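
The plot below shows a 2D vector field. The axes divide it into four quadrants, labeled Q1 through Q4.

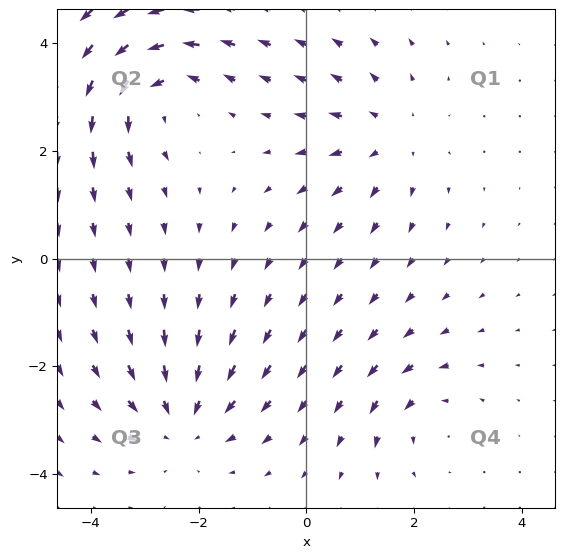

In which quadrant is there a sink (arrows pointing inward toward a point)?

Q3

The sink sits at approximately (-2.3, -3.0), which lies in quadrant Q3. The divergence there is about -4, negative as expected for a sink.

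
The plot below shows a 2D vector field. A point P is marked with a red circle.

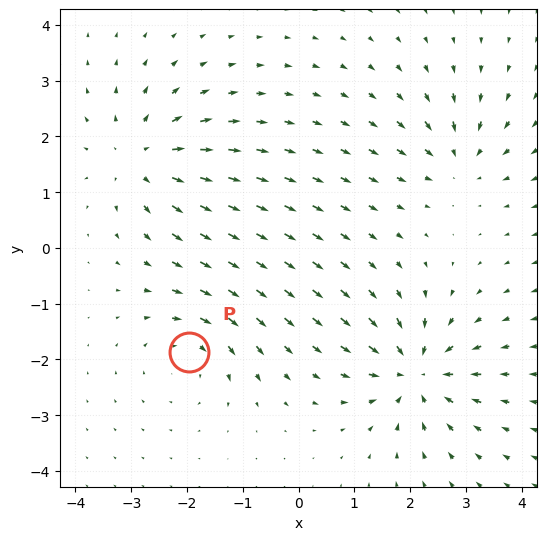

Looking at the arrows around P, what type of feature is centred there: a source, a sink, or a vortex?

At P (-2.0, -1.9) the arrows circulate clockwise. Divergence ≈0, curl about -3 — near-zero divergence with nonzero curl is a vortex.

vortex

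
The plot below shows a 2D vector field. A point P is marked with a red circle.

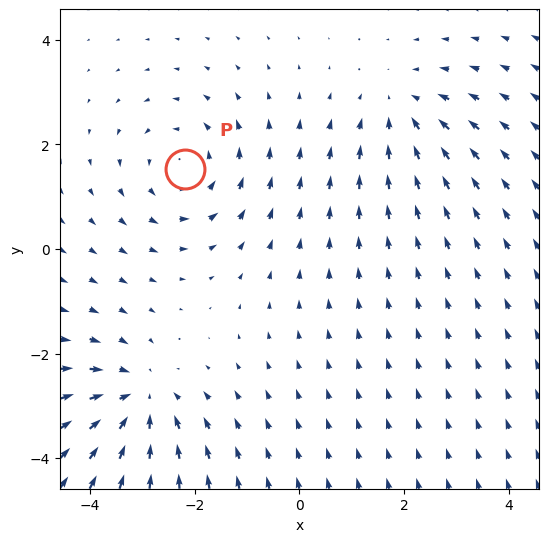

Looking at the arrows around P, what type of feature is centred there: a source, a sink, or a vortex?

vortex

At P (-2.2, 1.5) the arrows circulate counterclockwise. Divergence ≈0, curl about +3 — near-zero divergence with nonzero curl is a vortex.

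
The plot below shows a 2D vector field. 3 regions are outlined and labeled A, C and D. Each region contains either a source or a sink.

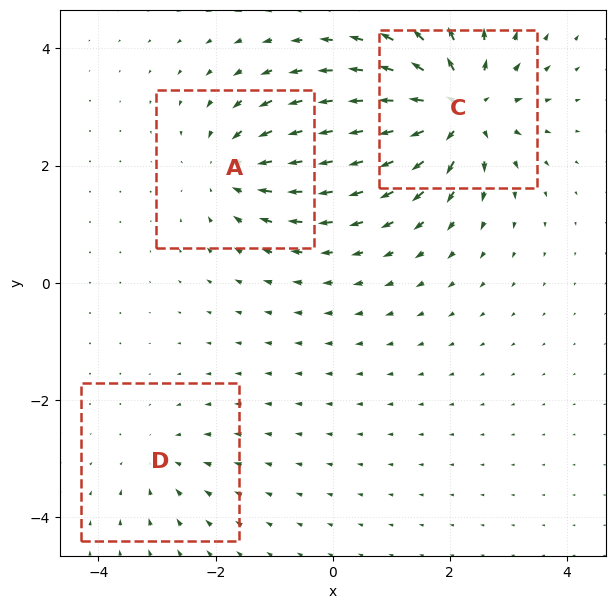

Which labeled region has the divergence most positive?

Divergence at each region's feature centre — A: about -4, C: about +6, D: about -2. Region C is most positive.

C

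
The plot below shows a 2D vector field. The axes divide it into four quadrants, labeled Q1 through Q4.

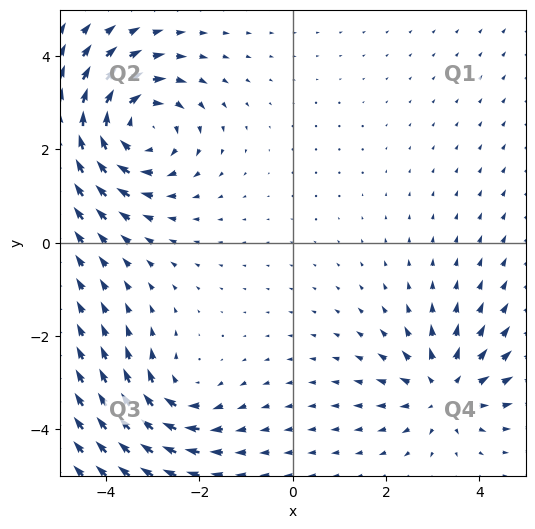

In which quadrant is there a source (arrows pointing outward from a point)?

The source sits at approximately (3.3, -3.2), which lies in quadrant Q4. The divergence there is about +3, positive as expected for a source.

Q4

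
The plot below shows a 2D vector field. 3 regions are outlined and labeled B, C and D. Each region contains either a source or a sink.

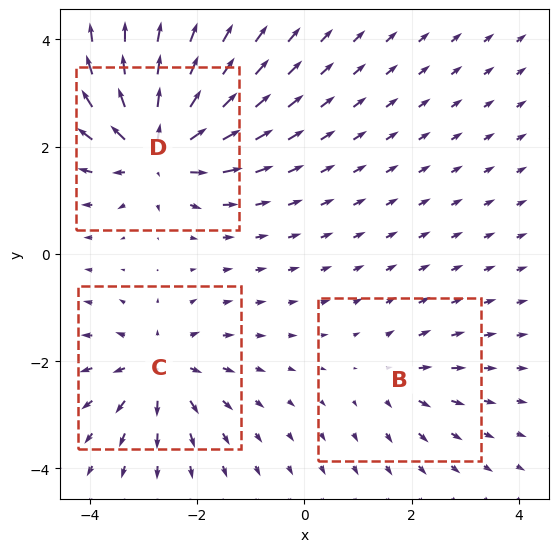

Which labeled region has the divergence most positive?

D

Divergence at each region's feature centre — B: about +2, C: about +4, D: about +6. Region D is most positive.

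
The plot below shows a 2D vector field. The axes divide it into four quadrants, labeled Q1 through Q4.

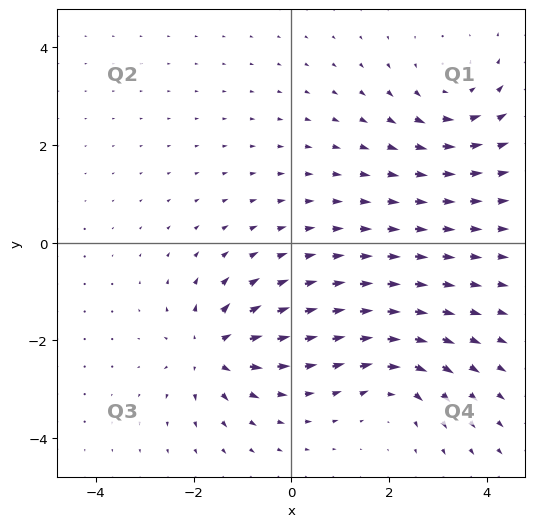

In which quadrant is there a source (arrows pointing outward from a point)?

Q3

The source sits at approximately (-1.6, -2.2), which lies in quadrant Q3. The divergence there is about +6, positive as expected for a source.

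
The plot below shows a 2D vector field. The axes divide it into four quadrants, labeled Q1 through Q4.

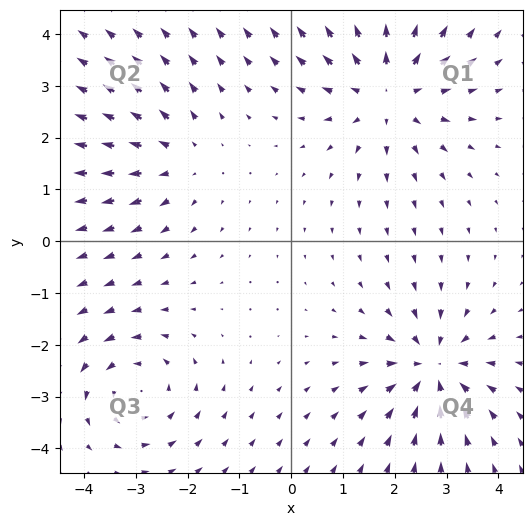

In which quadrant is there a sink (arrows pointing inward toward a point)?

Q4

The sink sits at approximately (2.7, -2.4), which lies in quadrant Q4. The divergence there is about -4, negative as expected for a sink.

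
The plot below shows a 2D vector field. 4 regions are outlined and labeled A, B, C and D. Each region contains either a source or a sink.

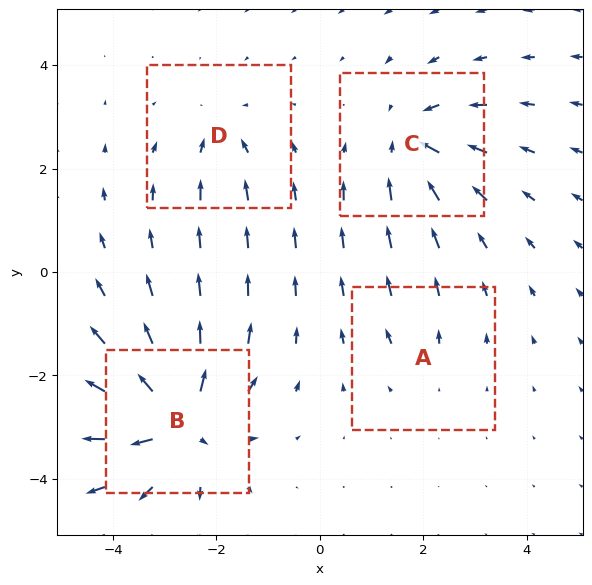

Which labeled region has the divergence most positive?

Divergence at each region's feature centre — A: about +2, B: about +8, C: about -5, D: about -4. Region B is most positive.

B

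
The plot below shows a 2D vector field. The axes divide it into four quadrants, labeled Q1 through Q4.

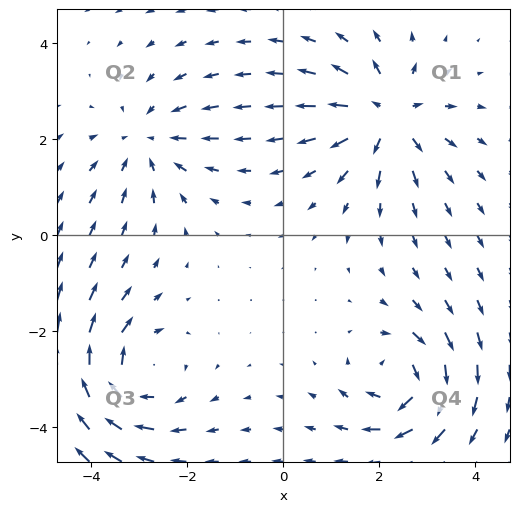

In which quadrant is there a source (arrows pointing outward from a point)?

The source sits at approximately (2.2, 2.5), which lies in quadrant Q1. The divergence there is about +5, positive as expected for a source.

Q1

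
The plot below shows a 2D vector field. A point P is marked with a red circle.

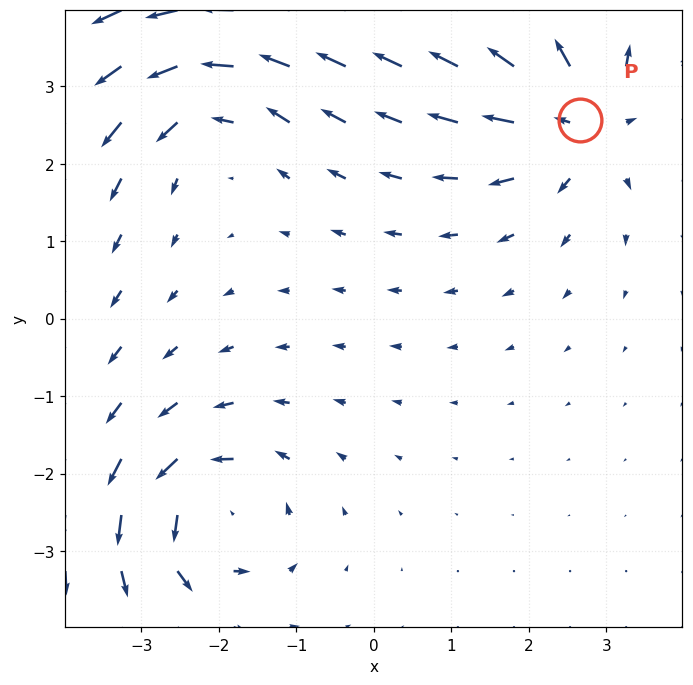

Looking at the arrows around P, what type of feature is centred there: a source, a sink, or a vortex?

At P (2.7, 2.6) the arrows spread outward. Divergence about +5, curl ≈0 — positive divergence with near-zero curl is a source.

source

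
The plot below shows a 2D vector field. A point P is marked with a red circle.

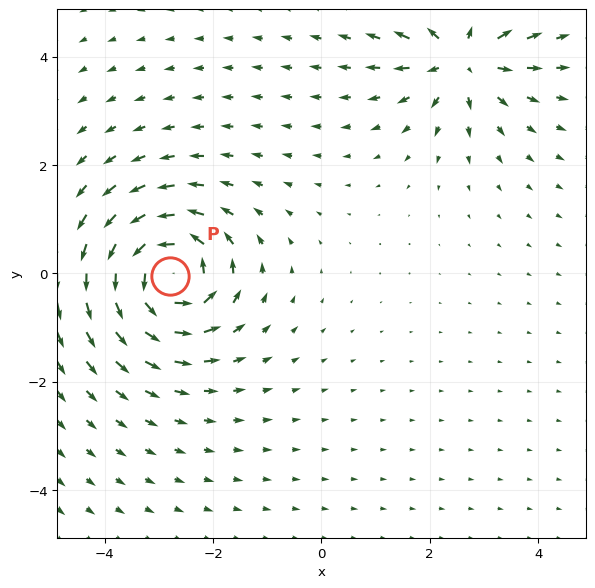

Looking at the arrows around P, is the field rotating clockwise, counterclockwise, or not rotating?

counterclockwise

Near P at (-2.8, -0.1) the arrows circulate counterclockwise. The curl (z-component) there is about +7; positive curl means counterclockwise rotation.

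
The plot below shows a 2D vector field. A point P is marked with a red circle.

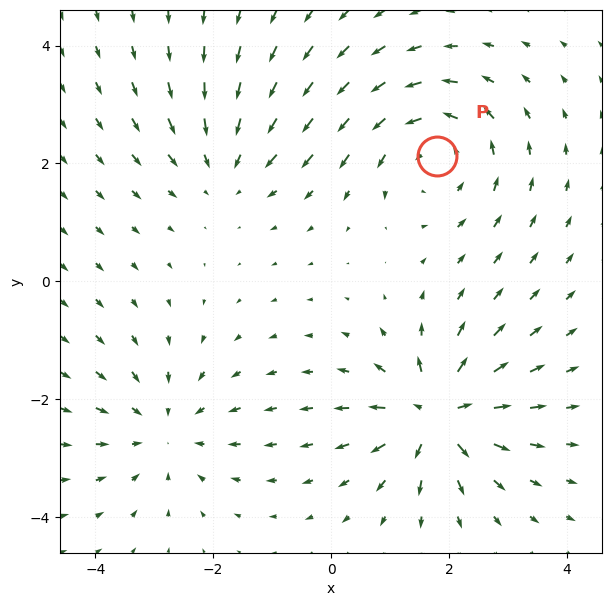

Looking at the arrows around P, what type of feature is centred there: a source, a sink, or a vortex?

At P (1.8, 2.1) the arrows circulate counterclockwise. Divergence ≈0, curl about +4 — near-zero divergence with nonzero curl is a vortex.

vortex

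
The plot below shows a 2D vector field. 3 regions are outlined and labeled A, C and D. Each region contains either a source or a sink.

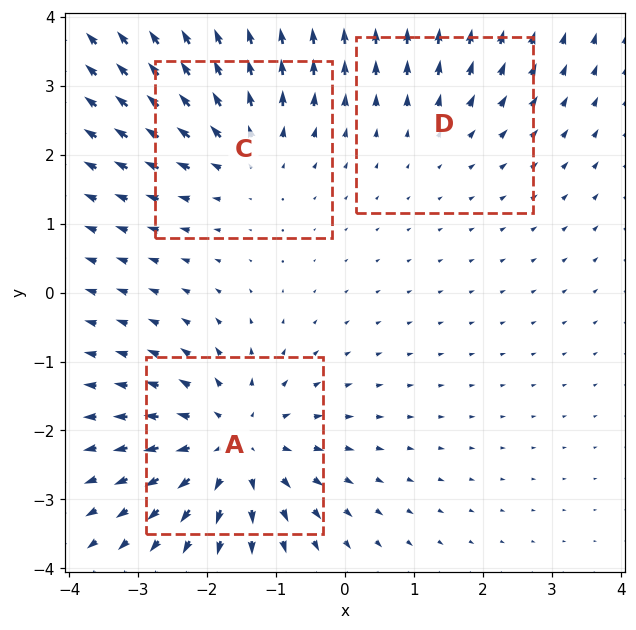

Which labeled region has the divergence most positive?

A

Divergence at each region's feature centre — A: about +4, C: about +3, D: about +2. Region A is most positive.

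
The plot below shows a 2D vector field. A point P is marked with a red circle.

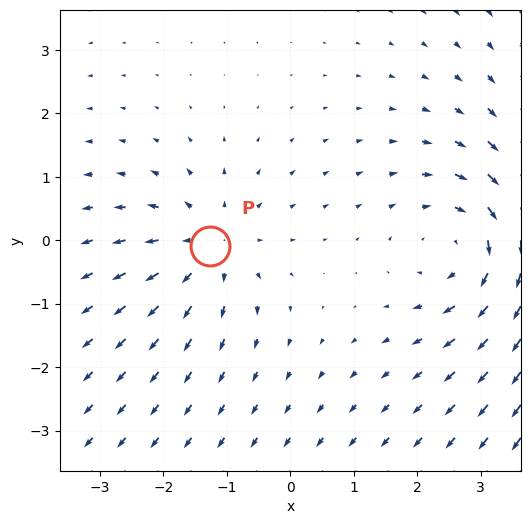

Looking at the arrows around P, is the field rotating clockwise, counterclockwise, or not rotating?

Near P at (-1.3, -0.1) the arrows show no circulation. The curl there is ≈0.

not rotating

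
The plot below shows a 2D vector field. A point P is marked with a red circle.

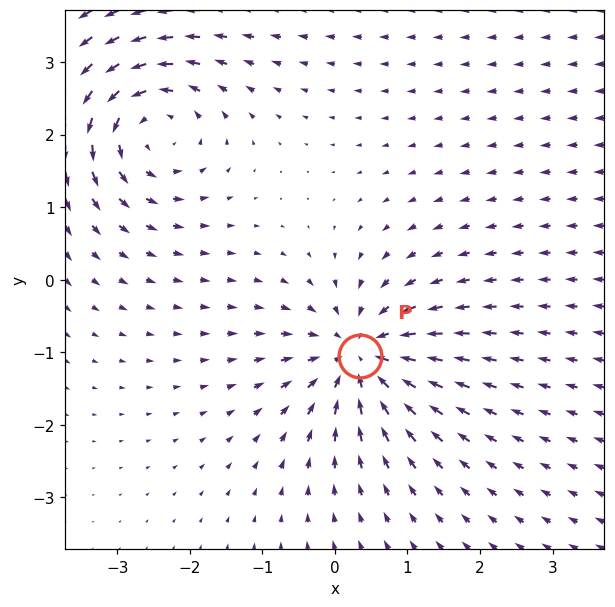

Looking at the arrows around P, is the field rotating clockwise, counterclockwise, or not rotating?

Near P at (0.3, -1.1) the arrows show no circulation. The curl there is ≈0.

not rotating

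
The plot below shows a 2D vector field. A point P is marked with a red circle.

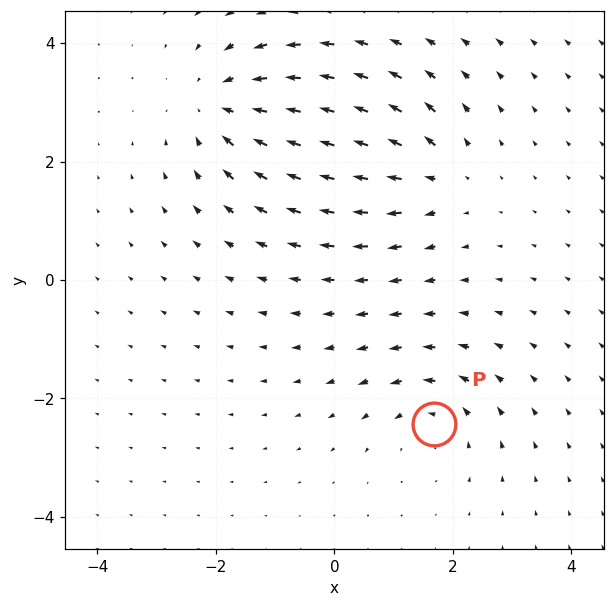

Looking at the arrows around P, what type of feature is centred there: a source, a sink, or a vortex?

vortex

At P (1.7, -2.4) the arrows circulate counterclockwise. Divergence ≈0, curl about +3 — near-zero divergence with nonzero curl is a vortex.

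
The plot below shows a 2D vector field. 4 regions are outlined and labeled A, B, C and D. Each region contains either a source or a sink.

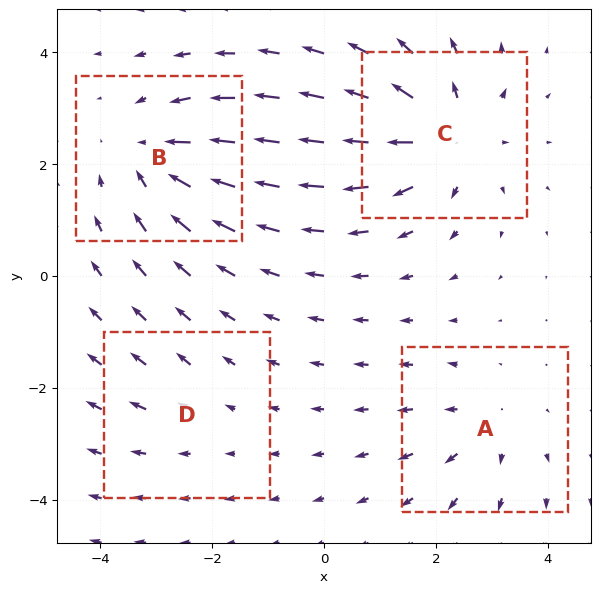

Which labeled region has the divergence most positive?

Divergence at each region's feature centre — A: about +3, B: about -5, C: about +6, D: about +2. Region C is most positive.

C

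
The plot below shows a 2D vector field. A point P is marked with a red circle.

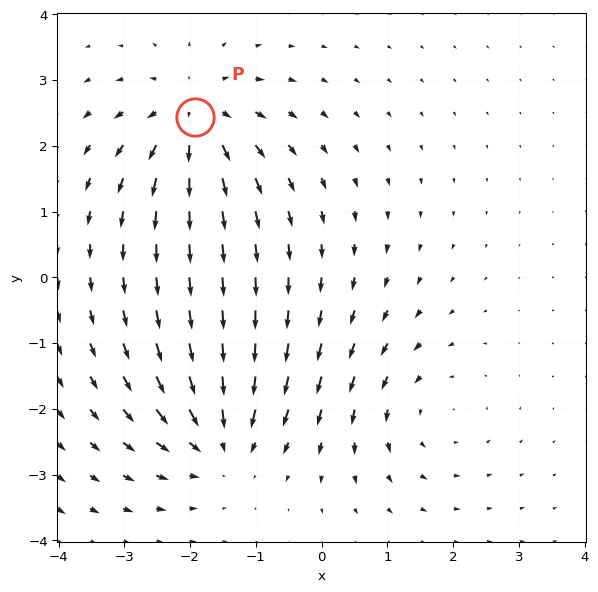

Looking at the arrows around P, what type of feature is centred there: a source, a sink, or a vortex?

source

At P (-1.9, 2.4) the arrows spread outward. Divergence about +4, curl ≈0 — positive divergence with near-zero curl is a source.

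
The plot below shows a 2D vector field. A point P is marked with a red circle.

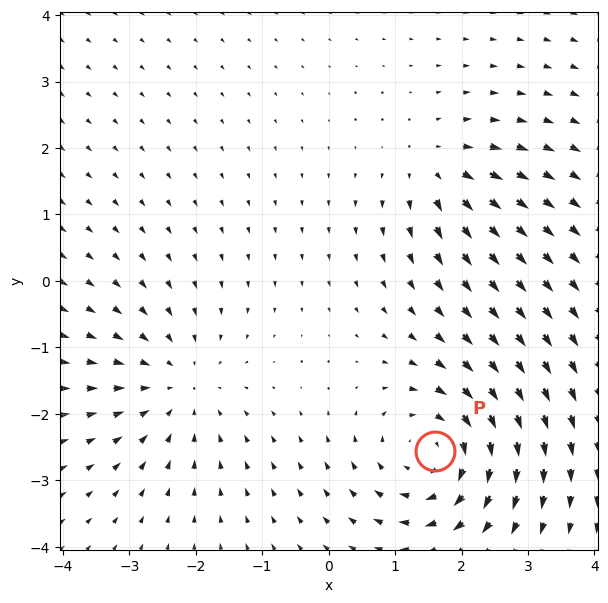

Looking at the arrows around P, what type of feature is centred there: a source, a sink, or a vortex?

At P (1.6, -2.6) the arrows circulate clockwise. Divergence ≈0, curl about -5 — near-zero divergence with nonzero curl is a vortex.

vortex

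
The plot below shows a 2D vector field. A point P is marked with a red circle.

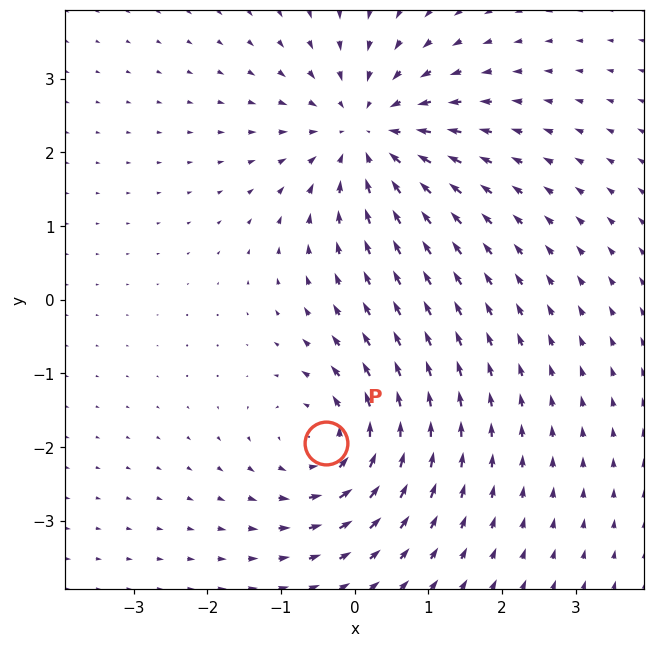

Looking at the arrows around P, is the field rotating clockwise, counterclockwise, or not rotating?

Near P at (-0.4, -1.9) the arrows circulate counterclockwise. The curl (z-component) there is about +5; positive curl means counterclockwise rotation.

counterclockwise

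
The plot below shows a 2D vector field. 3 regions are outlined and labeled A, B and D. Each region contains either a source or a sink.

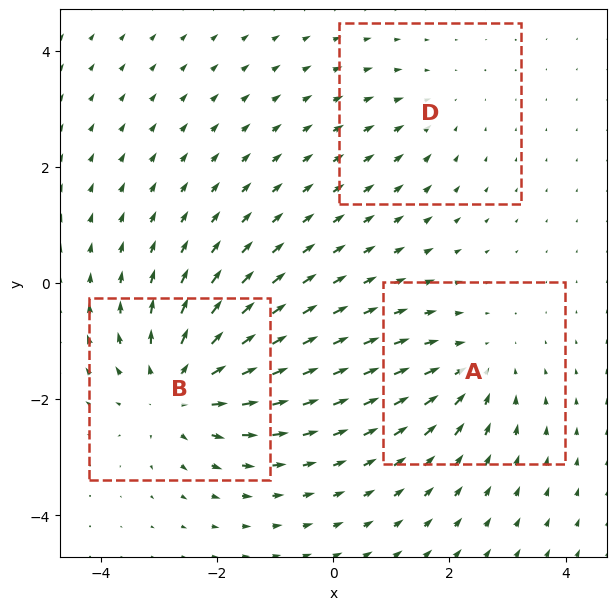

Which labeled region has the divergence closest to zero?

Divergence at each region's feature centre — A: about -3, B: about +5, D: about -2. Region D is closest to zero.

D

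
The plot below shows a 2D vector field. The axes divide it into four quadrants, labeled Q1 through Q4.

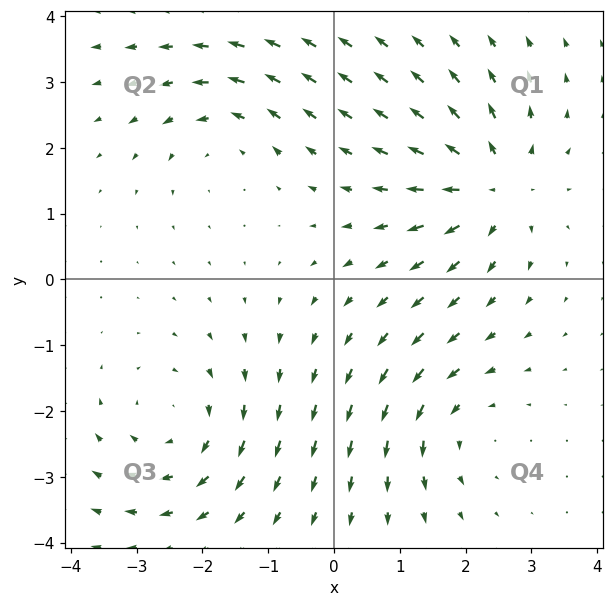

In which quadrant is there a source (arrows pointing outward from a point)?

Q1

The source sits at approximately (2.4, 1.4), which lies in quadrant Q1. The divergence there is about +5, positive as expected for a source.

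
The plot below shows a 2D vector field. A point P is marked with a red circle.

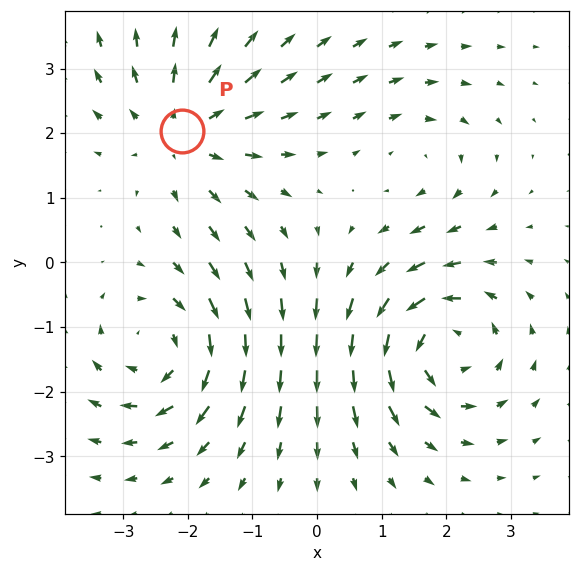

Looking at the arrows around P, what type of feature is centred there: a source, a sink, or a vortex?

At P (-2.1, 2.0) the arrows spread outward. Divergence about +4, curl ≈0 — positive divergence with near-zero curl is a source.

source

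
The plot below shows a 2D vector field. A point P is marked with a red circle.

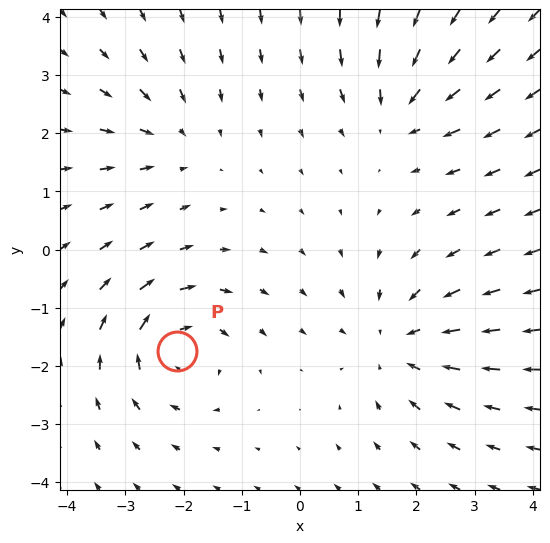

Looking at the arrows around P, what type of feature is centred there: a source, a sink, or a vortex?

vortex

At P (-2.1, -1.7) the arrows circulate clockwise. Divergence ≈0, curl about -5 — near-zero divergence with nonzero curl is a vortex.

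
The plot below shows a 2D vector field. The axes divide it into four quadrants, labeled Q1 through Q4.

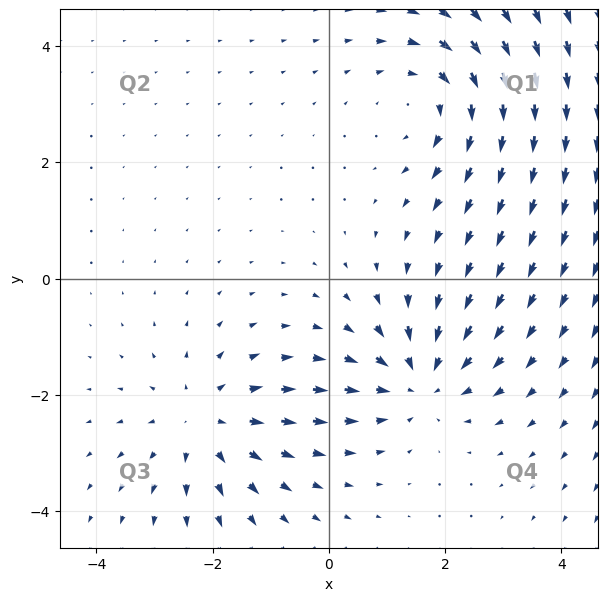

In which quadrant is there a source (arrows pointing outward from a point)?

The source sits at approximately (-2.1, -2.5), which lies in quadrant Q3. The divergence there is about +4, positive as expected for a source.

Q3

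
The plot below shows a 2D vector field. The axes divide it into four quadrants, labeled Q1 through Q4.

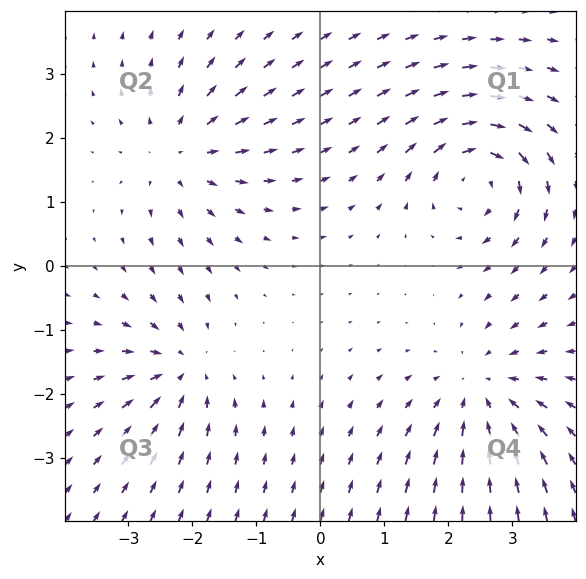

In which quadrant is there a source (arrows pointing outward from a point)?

Q2

The source sits at approximately (-2.2, 1.8), which lies in quadrant Q2. The divergence there is about +4, positive as expected for a source.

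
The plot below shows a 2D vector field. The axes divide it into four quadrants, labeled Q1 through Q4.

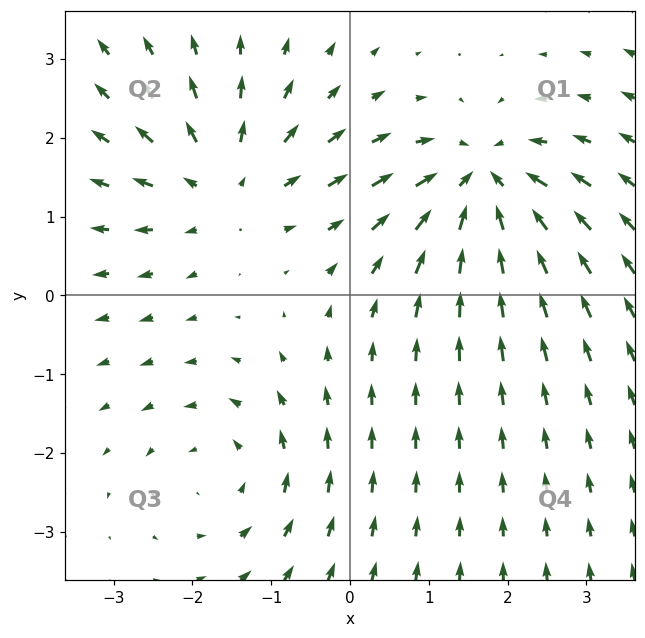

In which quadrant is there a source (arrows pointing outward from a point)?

Q2

The source sits at approximately (-1.6, 1.4), which lies in quadrant Q2. The divergence there is about +4, positive as expected for a source.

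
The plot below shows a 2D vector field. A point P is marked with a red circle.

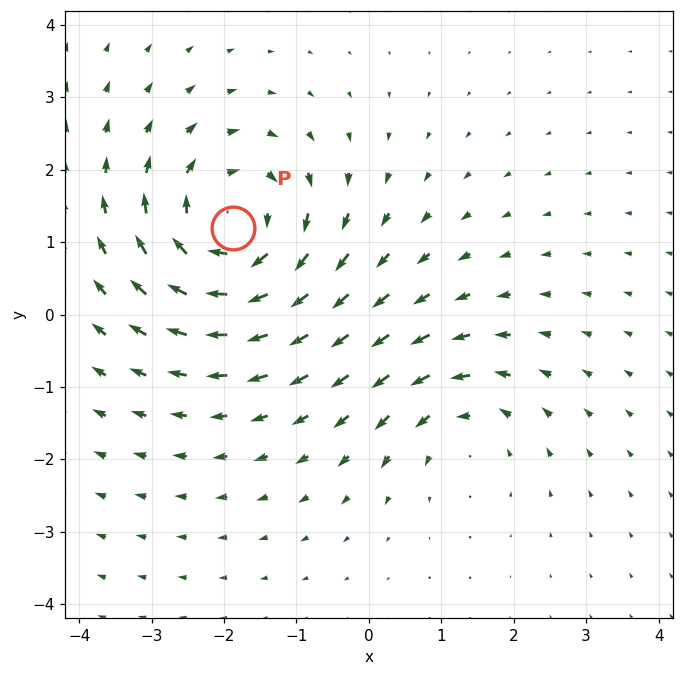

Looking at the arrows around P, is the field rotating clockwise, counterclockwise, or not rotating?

clockwise

Near P at (-1.9, 1.2) the arrows circulate clockwise. The curl (z-component) there is about -5; negative curl means clockwise rotation.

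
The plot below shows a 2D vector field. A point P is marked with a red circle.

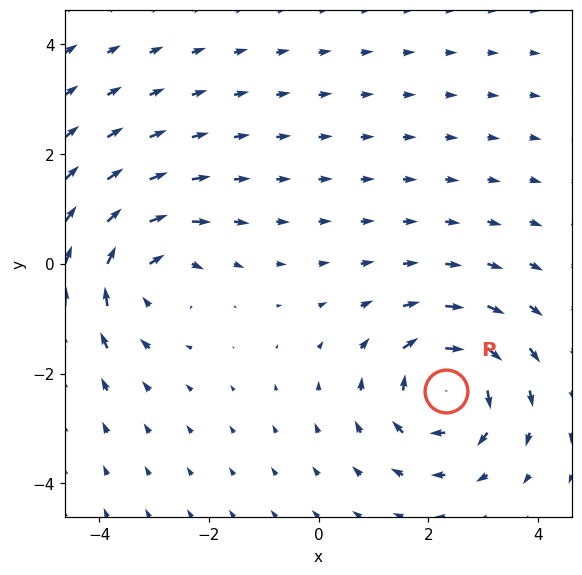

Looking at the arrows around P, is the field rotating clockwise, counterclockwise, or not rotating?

Near P at (2.3, -2.3) the arrows circulate clockwise. The curl (z-component) there is about -4; negative curl means clockwise rotation.

clockwise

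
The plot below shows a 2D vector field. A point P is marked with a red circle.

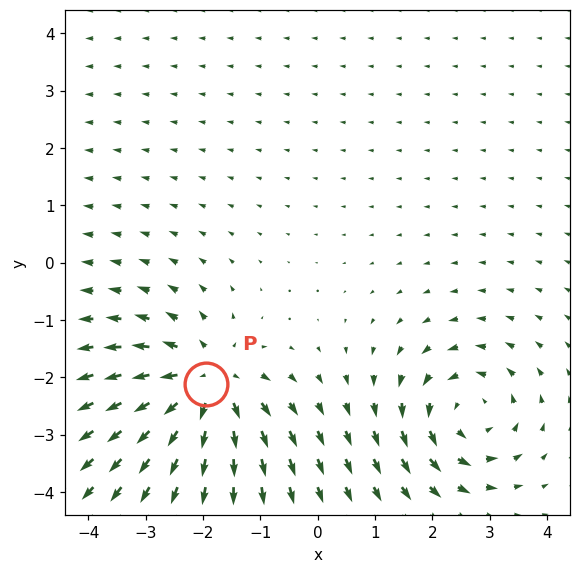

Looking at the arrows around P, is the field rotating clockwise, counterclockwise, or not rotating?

Near P at (-1.9, -2.1) the arrows show no circulation. The curl there is ≈0.

not rotating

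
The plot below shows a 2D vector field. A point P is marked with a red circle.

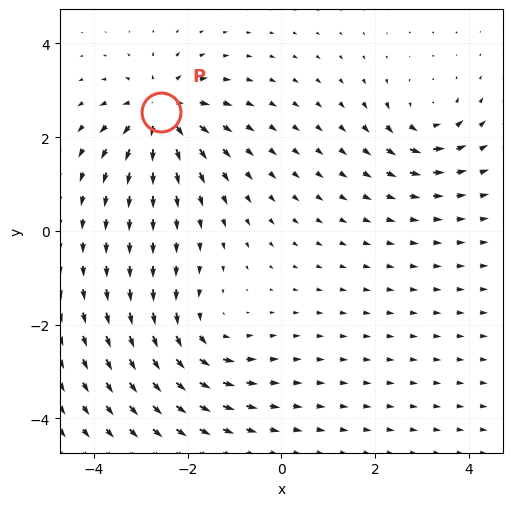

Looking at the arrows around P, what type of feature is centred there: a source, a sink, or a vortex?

At P (-2.6, 2.5) the arrows spread outward. Divergence about +6, curl ≈0 — positive divergence with near-zero curl is a source.

source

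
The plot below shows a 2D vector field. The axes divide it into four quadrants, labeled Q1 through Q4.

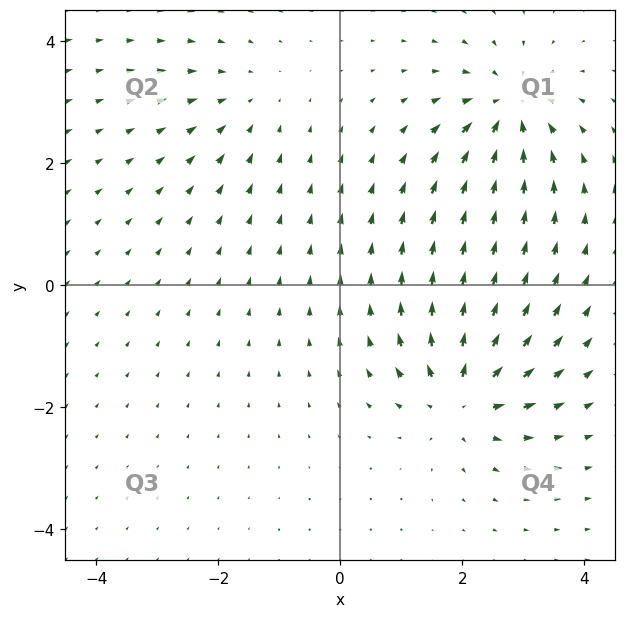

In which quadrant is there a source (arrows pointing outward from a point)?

The source sits at approximately (2.0, -1.8), which lies in quadrant Q4. The divergence there is about +6, positive as expected for a source.

Q4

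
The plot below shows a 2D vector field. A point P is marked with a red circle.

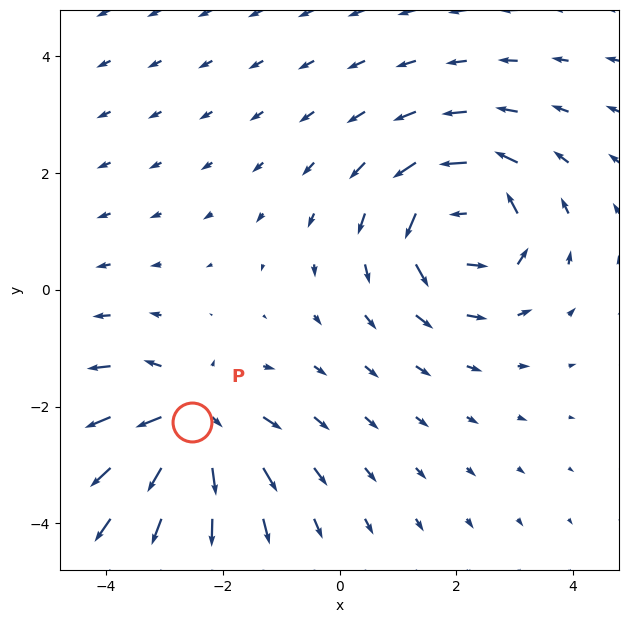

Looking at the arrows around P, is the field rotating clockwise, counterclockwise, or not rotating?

Near P at (-2.5, -2.3) the arrows show no circulation. The curl there is ≈0.

not rotating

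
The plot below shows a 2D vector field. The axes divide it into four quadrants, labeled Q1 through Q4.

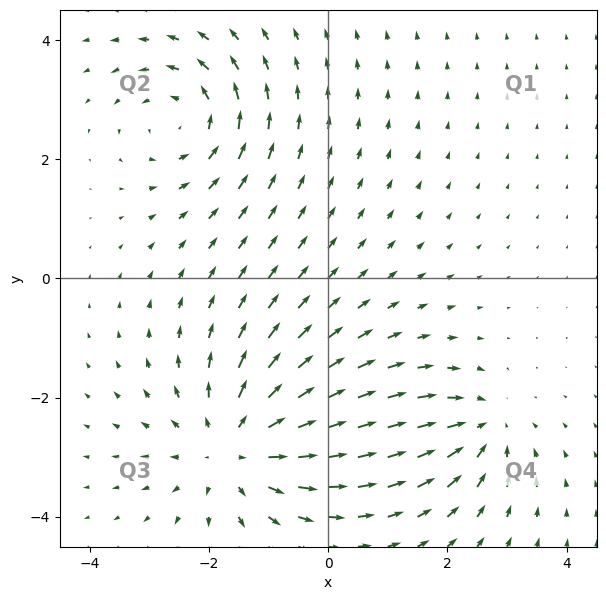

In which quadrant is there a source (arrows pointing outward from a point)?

Q3

The source sits at approximately (-1.6, -2.8), which lies in quadrant Q3. The divergence there is about +4, positive as expected for a source.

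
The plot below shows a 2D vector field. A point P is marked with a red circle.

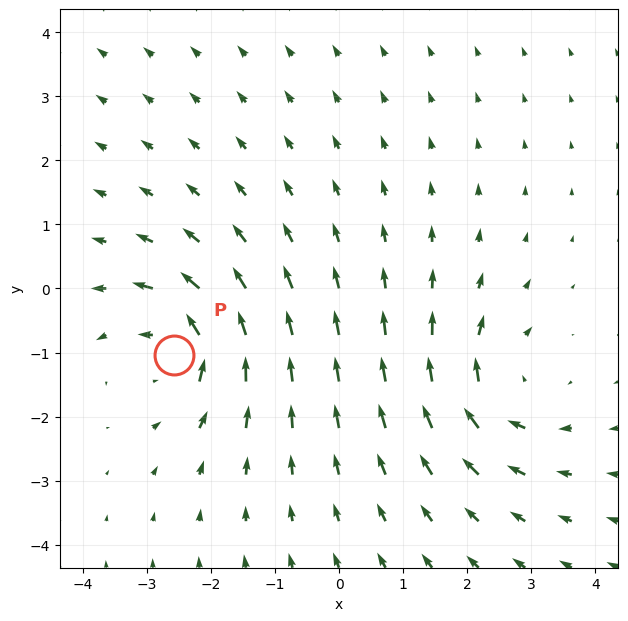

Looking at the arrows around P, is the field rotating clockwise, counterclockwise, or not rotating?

Near P at (-2.6, -1.0) the arrows circulate counterclockwise. The curl (z-component) there is about +6; positive curl means counterclockwise rotation.

counterclockwise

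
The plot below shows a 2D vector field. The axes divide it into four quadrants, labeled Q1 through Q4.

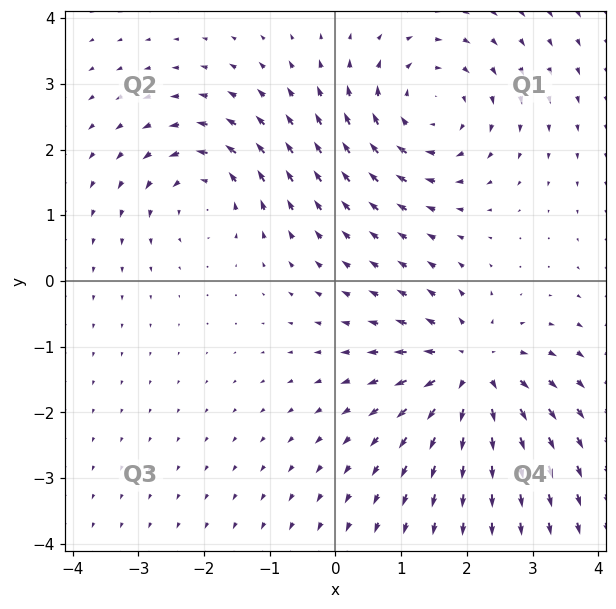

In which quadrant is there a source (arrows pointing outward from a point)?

Q4

The source sits at approximately (2.1, -1.4), which lies in quadrant Q4. The divergence there is about +5, positive as expected for a source.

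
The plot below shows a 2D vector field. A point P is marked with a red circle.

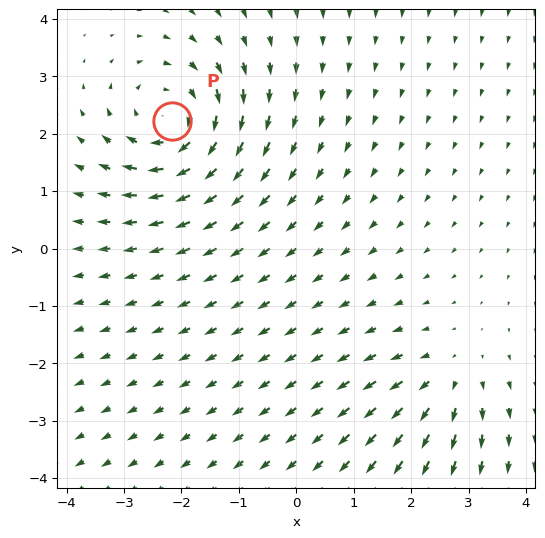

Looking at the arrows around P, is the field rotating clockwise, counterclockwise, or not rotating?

Near P at (-2.2, 2.2) the arrows circulate clockwise. The curl (z-component) there is about -5; negative curl means clockwise rotation.

clockwise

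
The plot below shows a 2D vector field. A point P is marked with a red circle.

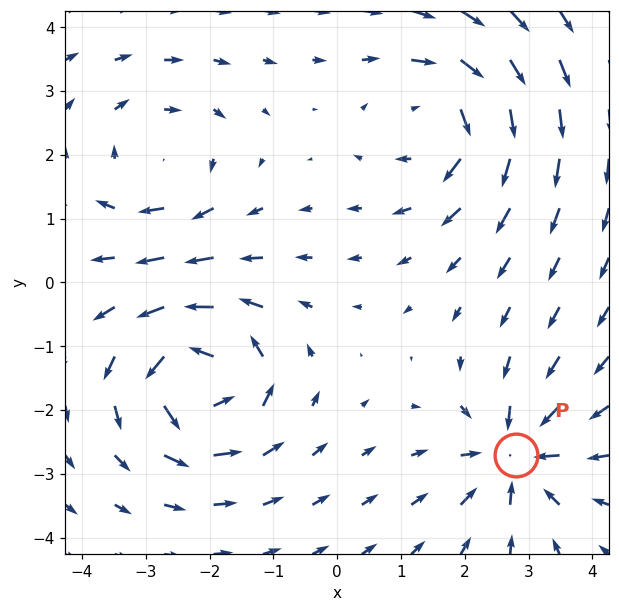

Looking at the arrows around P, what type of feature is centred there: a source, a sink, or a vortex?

sink

At P (2.8, -2.7) the arrows converge inward. Divergence about -5, curl ≈0 — negative divergence with near-zero curl is a sink.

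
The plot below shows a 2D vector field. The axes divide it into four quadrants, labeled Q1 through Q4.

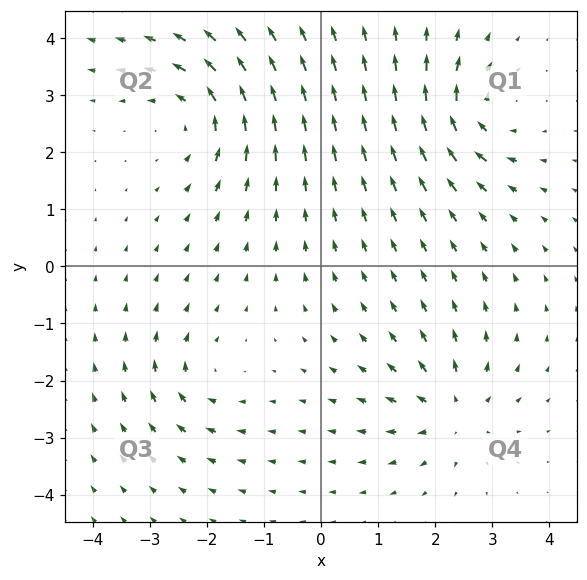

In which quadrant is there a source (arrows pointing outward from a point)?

The source sits at approximately (2.3, -2.5), which lies in quadrant Q4. The divergence there is about +5, positive as expected for a source.

Q4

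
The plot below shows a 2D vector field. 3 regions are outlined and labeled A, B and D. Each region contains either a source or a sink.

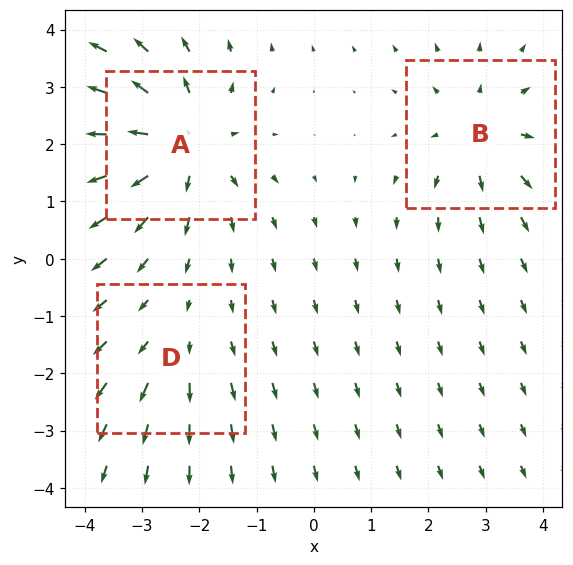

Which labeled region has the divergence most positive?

A

Divergence at each region's feature centre — A: about +5, B: about +3, D: about +2. Region A is most positive.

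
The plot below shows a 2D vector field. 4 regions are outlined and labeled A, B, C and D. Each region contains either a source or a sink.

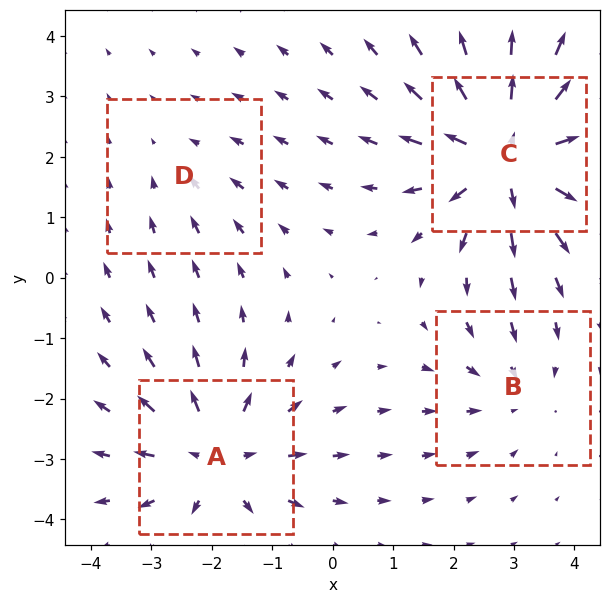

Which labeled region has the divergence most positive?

C

Divergence at each region's feature centre — A: about +5, B: about -3, C: about +6, D: about -2. Region C is most positive.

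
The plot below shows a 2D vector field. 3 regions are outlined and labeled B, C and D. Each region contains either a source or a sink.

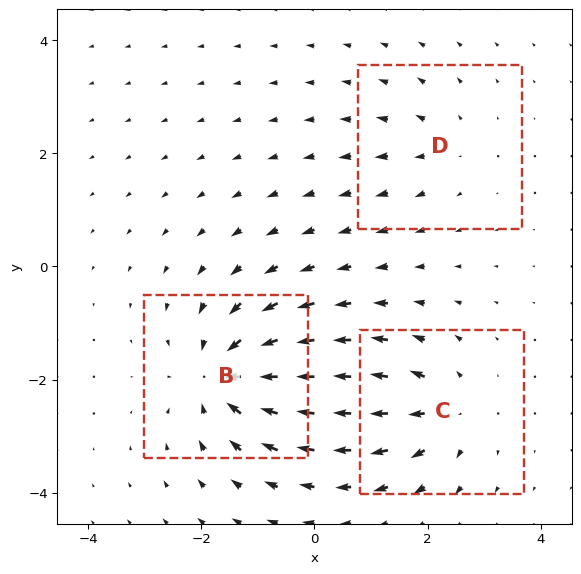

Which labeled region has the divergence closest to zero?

D

Divergence at each region's feature centre — B: about -5, C: about +4, D: about +2. Region D is closest to zero.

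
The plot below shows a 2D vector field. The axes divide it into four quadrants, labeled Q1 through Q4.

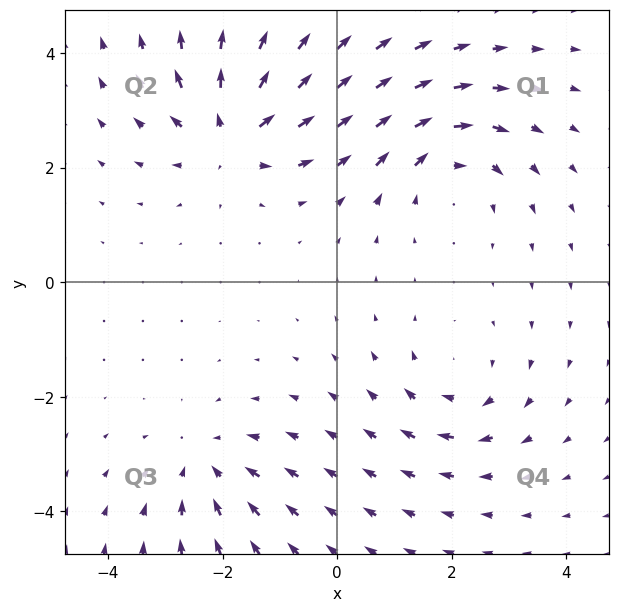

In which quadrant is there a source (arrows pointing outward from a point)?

The source sits at approximately (-1.8, 2.6), which lies in quadrant Q2. The divergence there is about +6, positive as expected for a source.

Q2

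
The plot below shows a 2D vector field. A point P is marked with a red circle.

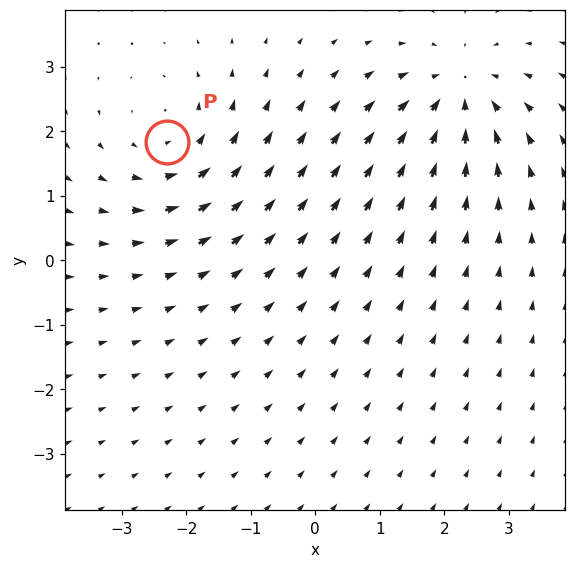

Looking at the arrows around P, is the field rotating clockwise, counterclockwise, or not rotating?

Near P at (-2.3, 1.8) the arrows circulate counterclockwise. The curl (z-component) there is about +4; positive curl means counterclockwise rotation.

counterclockwise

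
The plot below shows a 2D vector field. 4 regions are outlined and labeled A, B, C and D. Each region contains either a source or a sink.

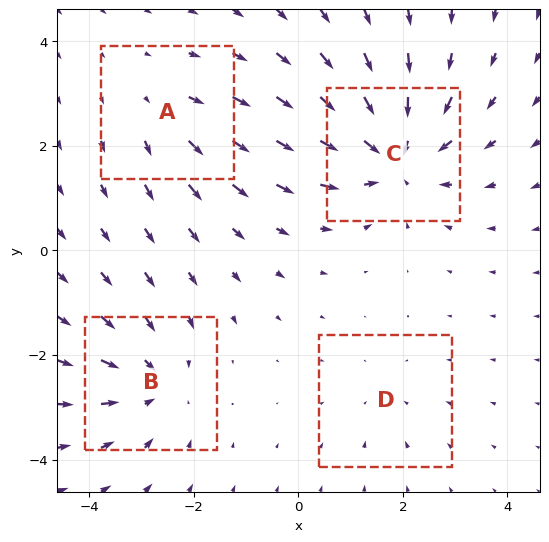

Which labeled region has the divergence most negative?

Divergence at each region's feature centre — A: about +3, B: about -4, C: about -6, D: about -2. Region C is most negative.

C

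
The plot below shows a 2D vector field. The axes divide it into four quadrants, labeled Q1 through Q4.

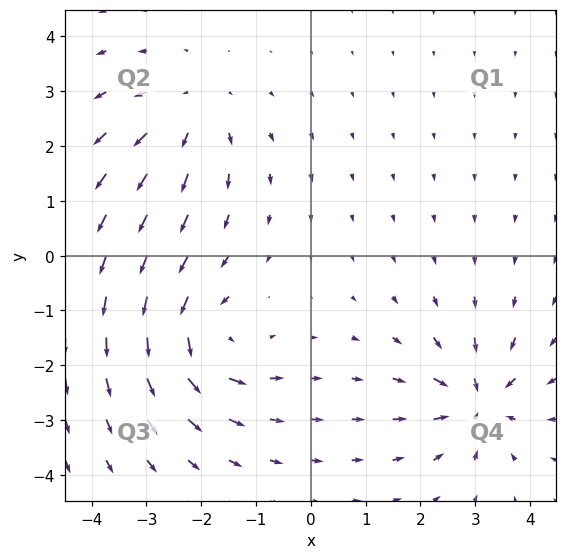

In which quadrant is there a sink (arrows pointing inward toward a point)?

Q4

The sink sits at approximately (3.0, -2.6), which lies in quadrant Q4. The divergence there is about -5, negative as expected for a sink.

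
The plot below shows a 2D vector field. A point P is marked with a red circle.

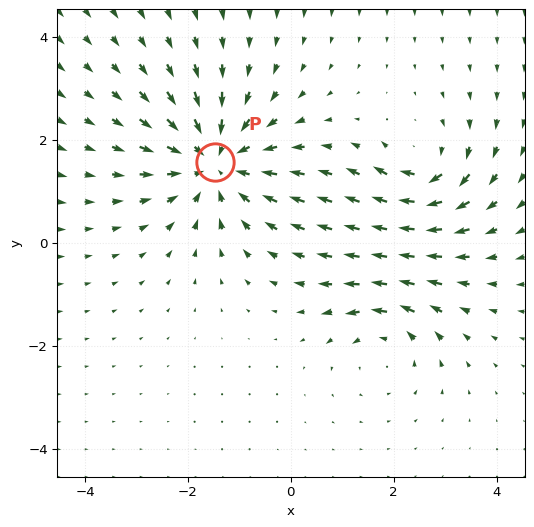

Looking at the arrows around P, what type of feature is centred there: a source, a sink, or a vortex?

sink

At P (-1.5, 1.6) the arrows converge inward. Divergence about -4, curl ≈0 — negative divergence with near-zero curl is a sink.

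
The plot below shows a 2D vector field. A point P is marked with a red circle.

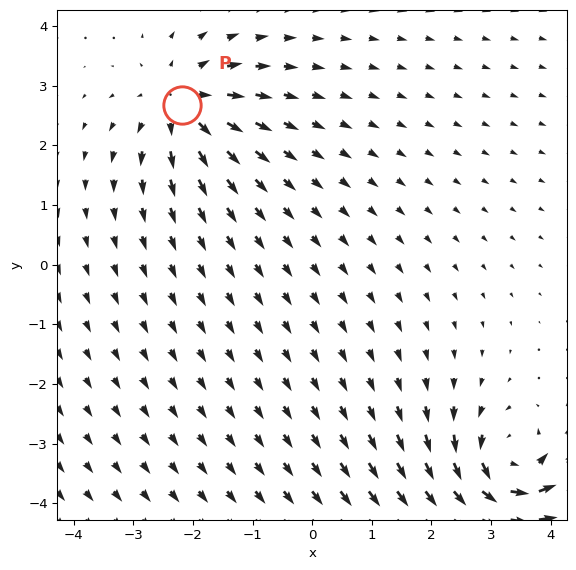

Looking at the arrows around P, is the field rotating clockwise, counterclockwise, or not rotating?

not rotating

Near P at (-2.2, 2.7) the arrows show no circulation. The curl there is ≈0.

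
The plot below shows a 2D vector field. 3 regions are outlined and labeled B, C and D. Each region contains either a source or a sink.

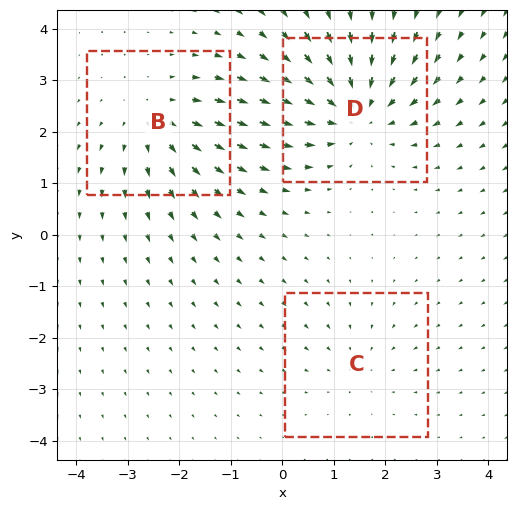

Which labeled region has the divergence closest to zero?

C

Divergence at each region's feature centre — B: about +3, C: about -2, D: about -4. Region C is closest to zero.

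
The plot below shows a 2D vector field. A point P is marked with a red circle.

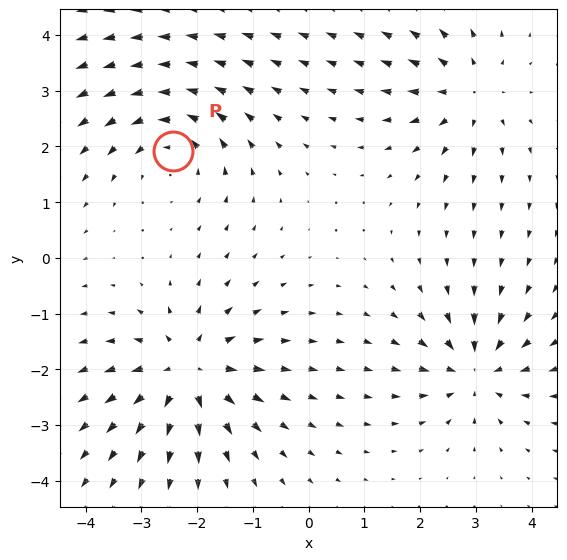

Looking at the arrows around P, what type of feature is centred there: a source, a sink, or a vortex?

vortex

At P (-2.4, 1.9) the arrows circulate counterclockwise. Divergence ≈0, curl about +4 — near-zero divergence with nonzero curl is a vortex.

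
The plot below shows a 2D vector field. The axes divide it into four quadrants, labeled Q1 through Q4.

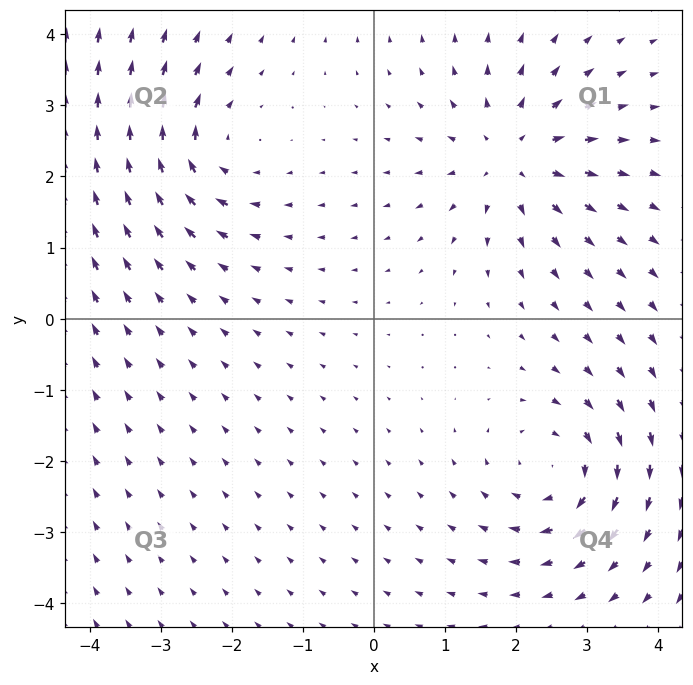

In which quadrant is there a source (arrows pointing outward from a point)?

Q1

The source sits at approximately (1.9, 2.3), which lies in quadrant Q1. The divergence there is about +4, positive as expected for a source.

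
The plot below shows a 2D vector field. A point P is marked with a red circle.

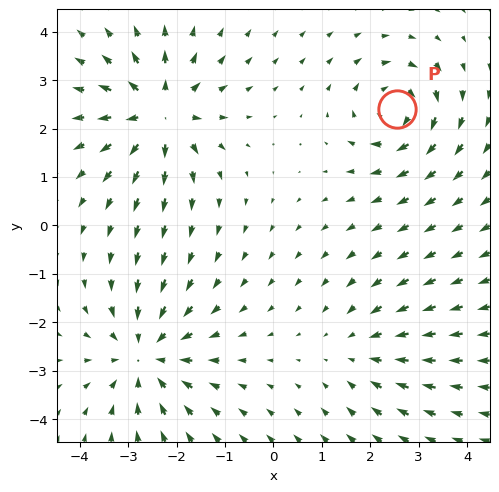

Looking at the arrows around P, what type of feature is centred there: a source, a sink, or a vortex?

At P (2.6, 2.4) the arrows circulate clockwise. Divergence ≈0, curl about -5 — near-zero divergence with nonzero curl is a vortex.

vortex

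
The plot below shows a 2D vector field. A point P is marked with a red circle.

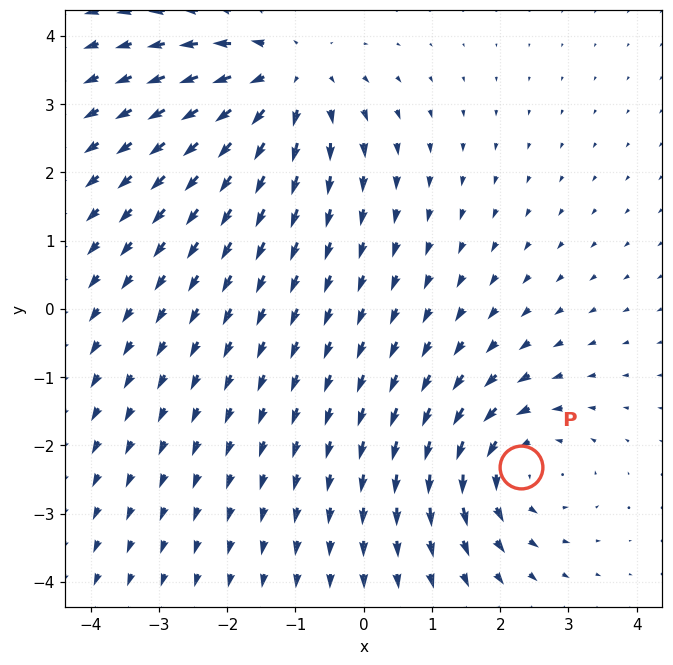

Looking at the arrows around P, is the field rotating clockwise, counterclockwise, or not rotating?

Near P at (2.3, -2.3) the arrows circulate counterclockwise. The curl (z-component) there is about +4; positive curl means counterclockwise rotation.

counterclockwise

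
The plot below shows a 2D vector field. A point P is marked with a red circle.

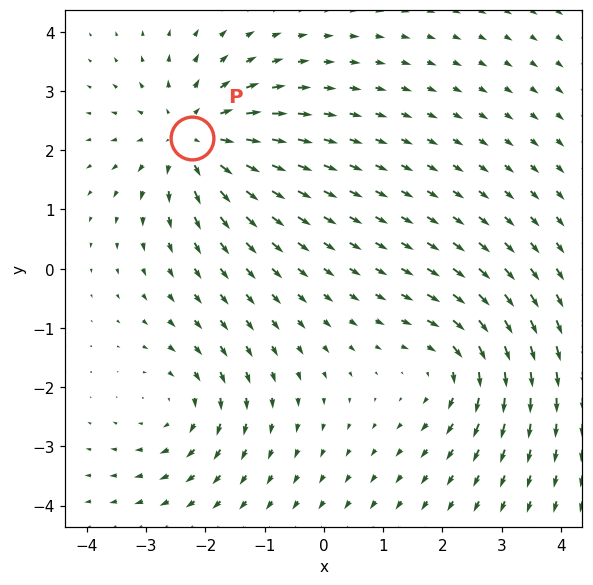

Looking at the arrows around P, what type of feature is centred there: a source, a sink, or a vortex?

source

At P (-2.2, 2.2) the arrows spread outward. Divergence about +5, curl ≈0 — positive divergence with near-zero curl is a source.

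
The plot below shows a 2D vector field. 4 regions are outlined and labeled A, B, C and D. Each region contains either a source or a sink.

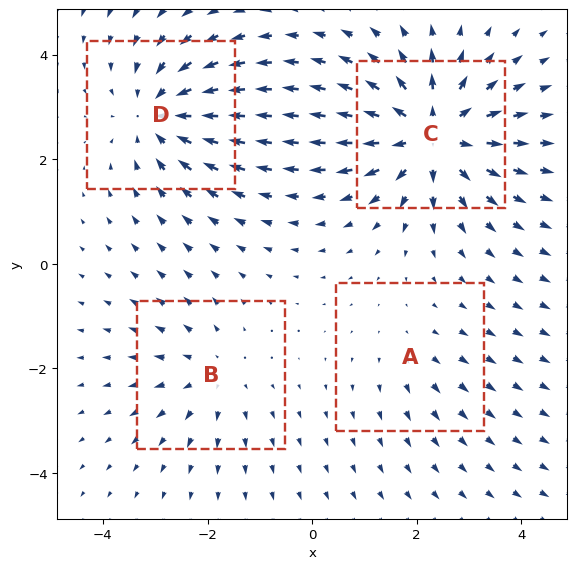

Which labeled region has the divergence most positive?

Divergence at each region's feature centre — A: about +2, B: about +3, C: about +7, D: about -5. Region C is most positive.

C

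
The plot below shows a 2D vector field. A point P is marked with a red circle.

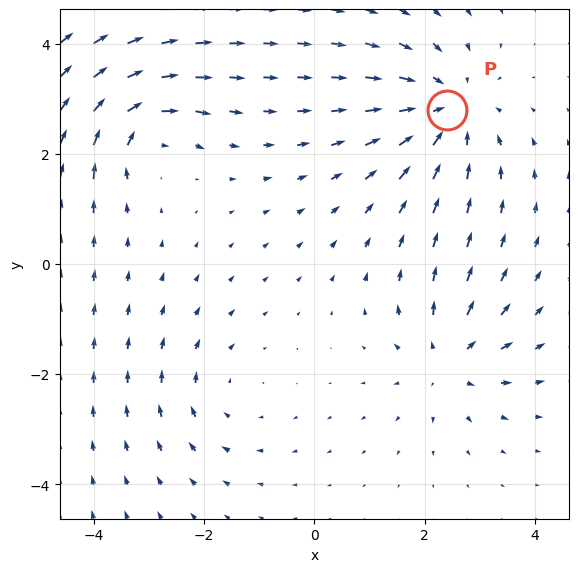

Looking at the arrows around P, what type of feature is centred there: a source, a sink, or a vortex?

At P (2.4, 2.8) the arrows converge inward. Divergence about -4, curl ≈0 — negative divergence with near-zero curl is a sink.

sink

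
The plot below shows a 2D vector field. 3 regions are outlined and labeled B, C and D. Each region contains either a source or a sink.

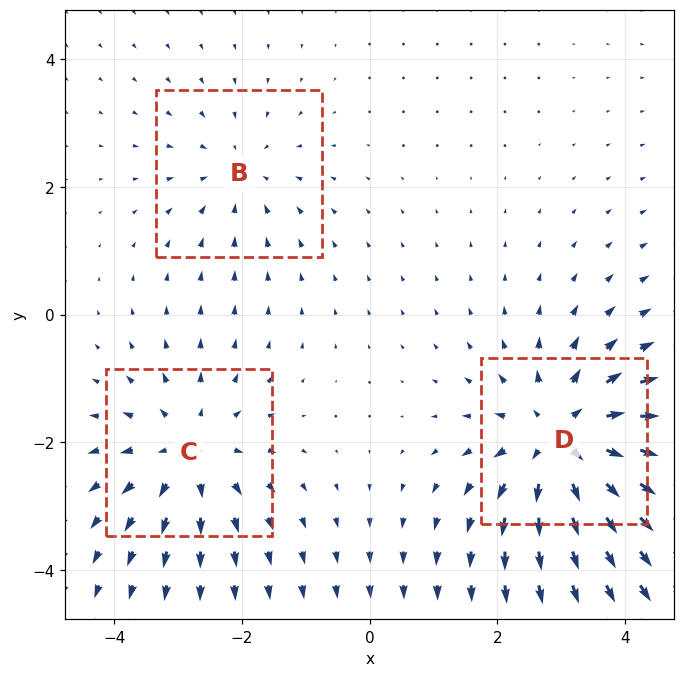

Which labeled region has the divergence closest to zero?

B

Divergence at each region's feature centre — B: about -2, C: about +3, D: about +5. Region B is closest to zero.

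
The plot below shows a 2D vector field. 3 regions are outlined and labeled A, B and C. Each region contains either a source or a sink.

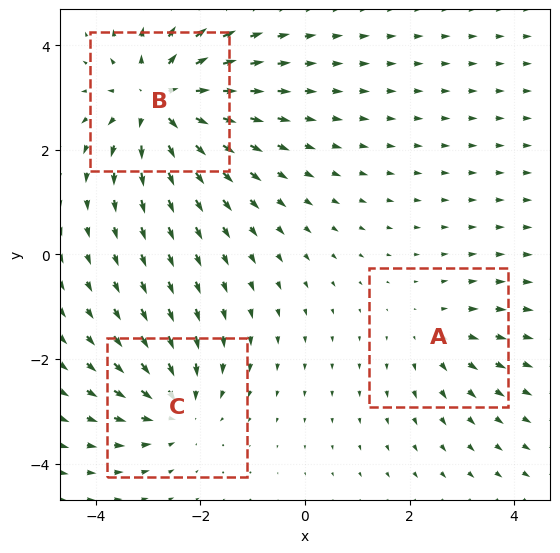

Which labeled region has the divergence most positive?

Divergence at each region's feature centre — A: about +2, B: about +5, C: about -3. Region B is most positive.

B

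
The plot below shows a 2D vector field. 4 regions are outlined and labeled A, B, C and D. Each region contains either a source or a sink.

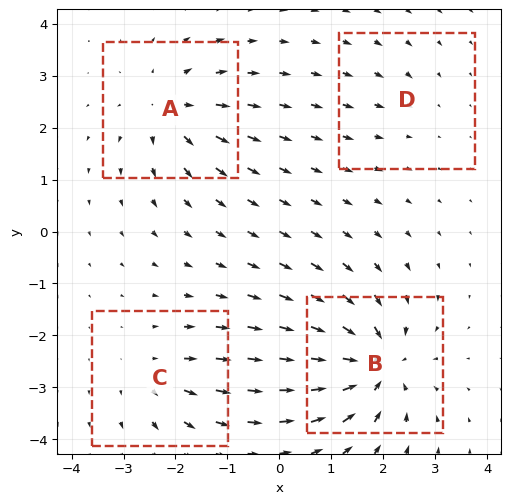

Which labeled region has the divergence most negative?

B

Divergence at each region's feature centre — A: about +5, B: about -8, C: about +4, D: about -2. Region B is most negative.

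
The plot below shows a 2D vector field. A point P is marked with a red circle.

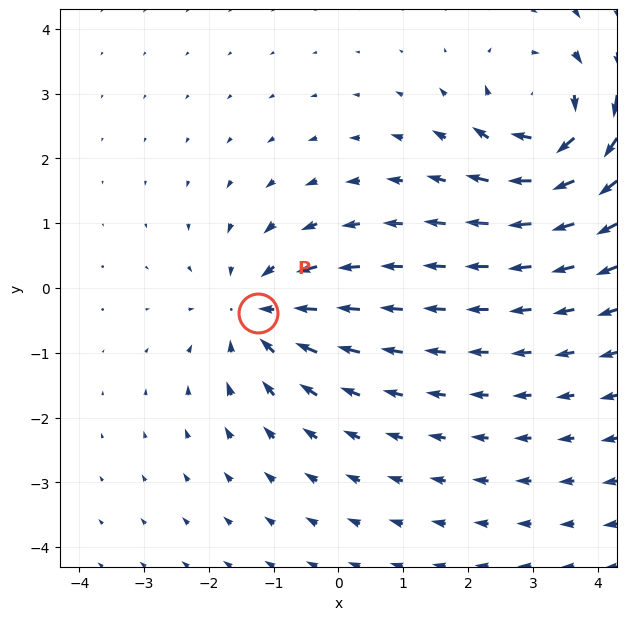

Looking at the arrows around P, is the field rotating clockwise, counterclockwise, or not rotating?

Near P at (-1.2, -0.4) the arrows show no circulation. The curl there is ≈0.

not rotating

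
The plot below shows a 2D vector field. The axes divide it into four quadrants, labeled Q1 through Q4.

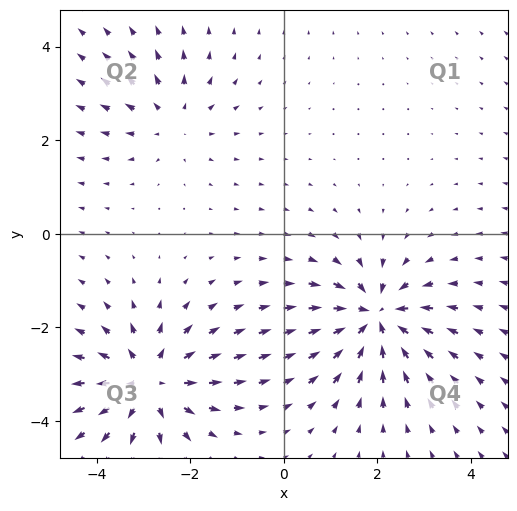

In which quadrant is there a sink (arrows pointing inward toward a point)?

Q4

The sink sits at approximately (2.0, -1.8), which lies in quadrant Q4. The divergence there is about -6, negative as expected for a sink.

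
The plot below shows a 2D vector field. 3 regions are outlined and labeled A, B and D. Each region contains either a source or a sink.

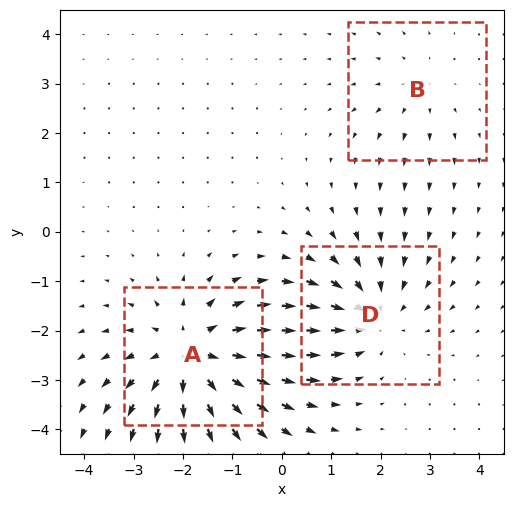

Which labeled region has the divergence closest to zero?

B

Divergence at each region's feature centre — A: about +4, B: about +2, D: about -3. Region B is closest to zero.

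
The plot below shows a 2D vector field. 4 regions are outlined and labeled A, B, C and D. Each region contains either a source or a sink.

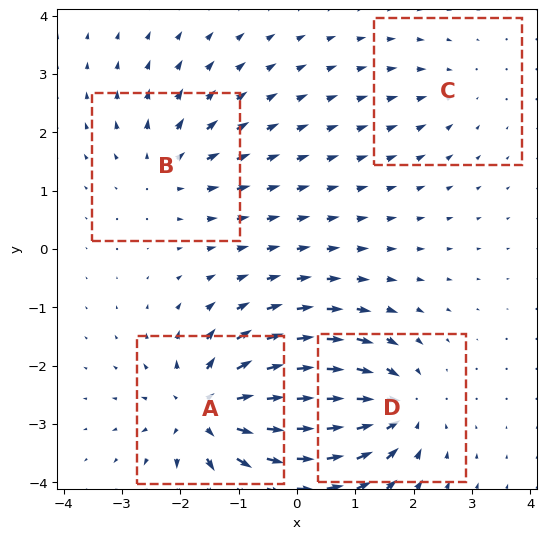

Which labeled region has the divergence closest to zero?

Divergence at each region's feature centre — A: about +8, B: about +4, C: about -2, D: about -6. Region C is closest to zero.

C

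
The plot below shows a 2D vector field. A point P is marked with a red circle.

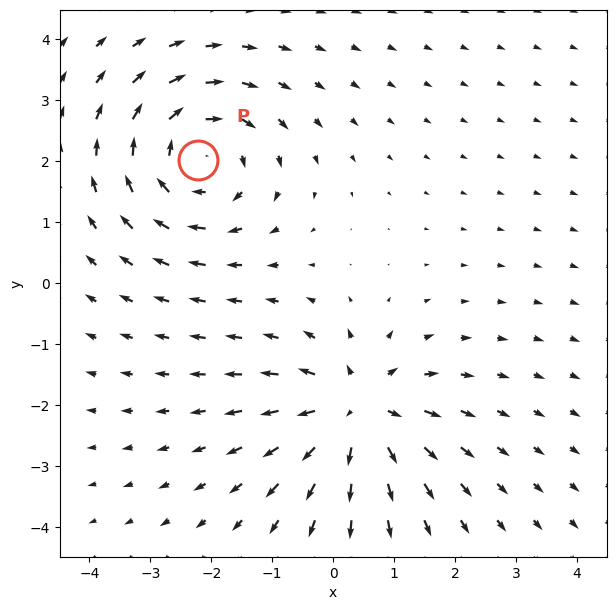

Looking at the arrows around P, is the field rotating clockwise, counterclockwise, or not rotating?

Near P at (-2.2, 2.0) the arrows circulate clockwise. The curl (z-component) there is about -4; negative curl means clockwise rotation.

clockwise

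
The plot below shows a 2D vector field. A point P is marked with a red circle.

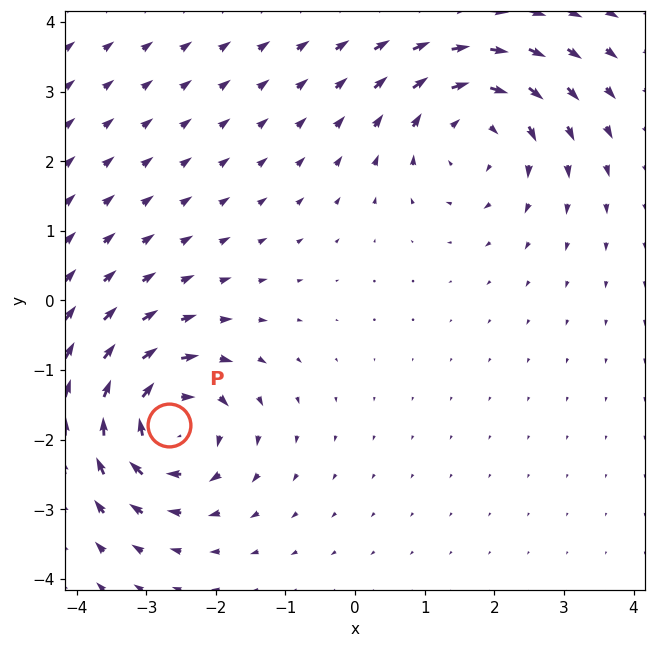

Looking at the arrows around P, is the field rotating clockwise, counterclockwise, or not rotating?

Near P at (-2.7, -1.8) the arrows circulate clockwise. The curl (z-component) there is about -6; negative curl means clockwise rotation.

clockwise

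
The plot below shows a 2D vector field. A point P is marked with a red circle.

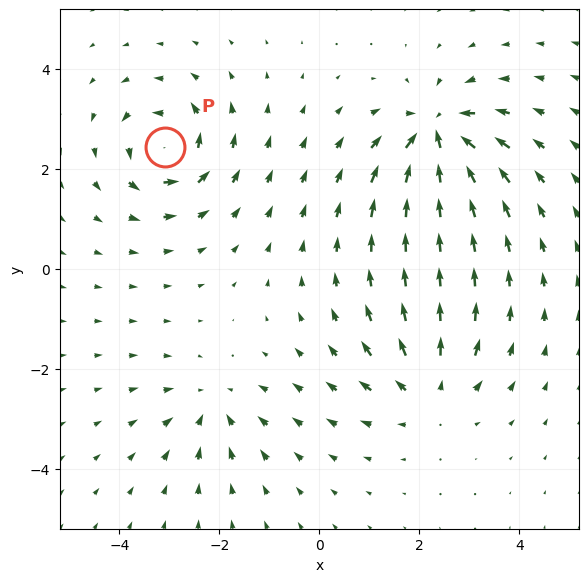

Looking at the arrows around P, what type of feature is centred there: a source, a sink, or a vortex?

At P (-3.1, 2.4) the arrows circulate counterclockwise. Divergence ≈0, curl about +6 — near-zero divergence with nonzero curl is a vortex.

vortex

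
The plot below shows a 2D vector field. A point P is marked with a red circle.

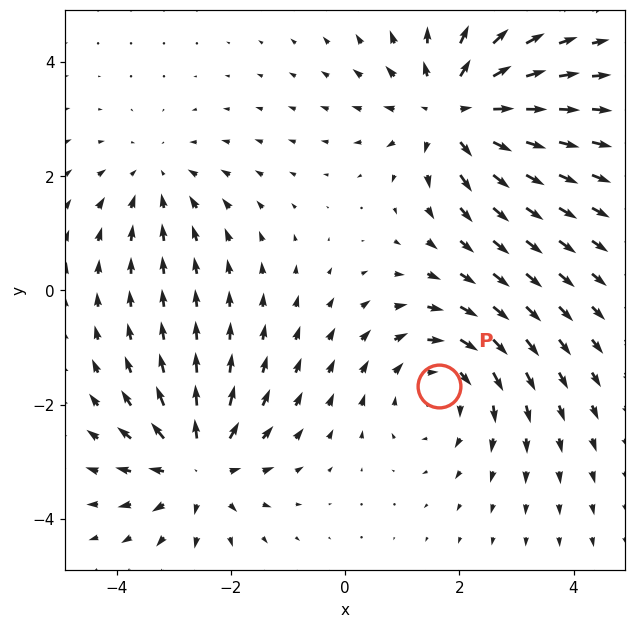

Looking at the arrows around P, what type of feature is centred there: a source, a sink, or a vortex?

At P (1.6, -1.7) the arrows circulate clockwise. Divergence ≈0, curl about -3 — near-zero divergence with nonzero curl is a vortex.

vortex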